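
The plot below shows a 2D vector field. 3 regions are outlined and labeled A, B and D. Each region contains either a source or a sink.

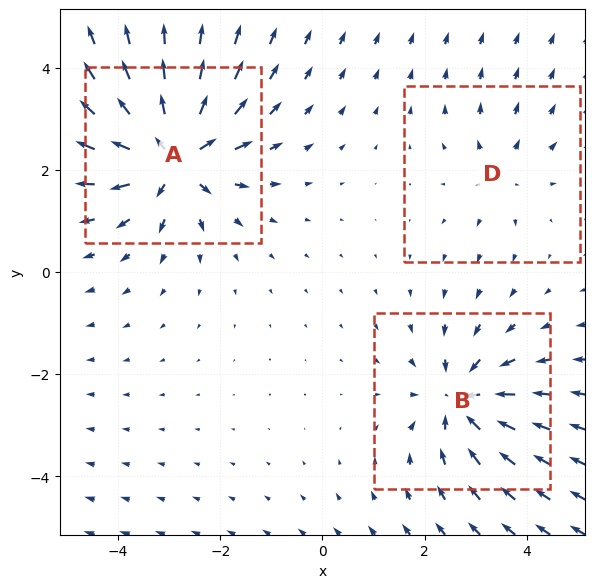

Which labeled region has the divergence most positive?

Divergence at each region's feature centre — A: about +6, B: about -4, D: about +2. Region A is most positive.

A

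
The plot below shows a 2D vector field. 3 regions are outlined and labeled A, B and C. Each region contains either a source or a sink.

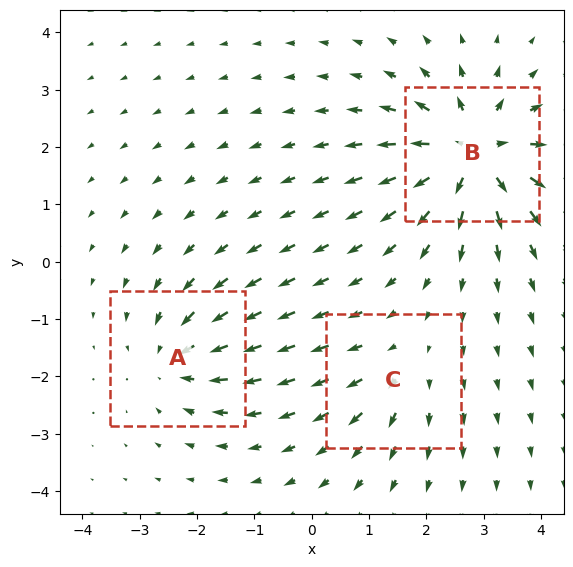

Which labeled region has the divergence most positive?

Divergence at each region's feature centre — A: about -3, B: about +6, C: about +2. Region B is most positive.

B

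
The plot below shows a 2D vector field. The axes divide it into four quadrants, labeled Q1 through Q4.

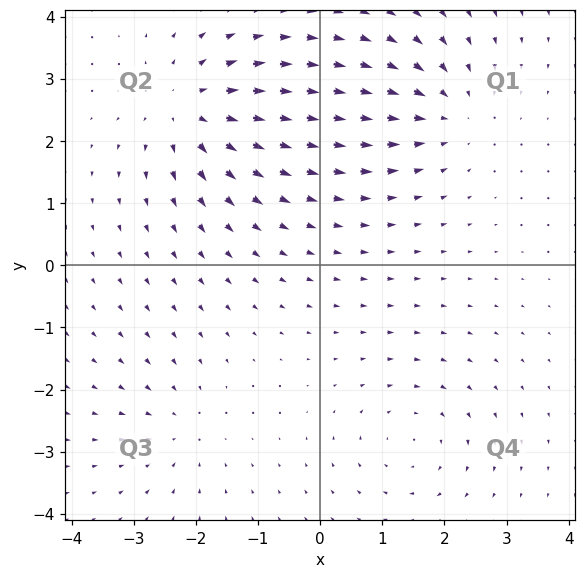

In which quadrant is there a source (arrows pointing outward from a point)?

Q2

The source sits at approximately (-2.1, 2.5), which lies in quadrant Q2. The divergence there is about +5, positive as expected for a source.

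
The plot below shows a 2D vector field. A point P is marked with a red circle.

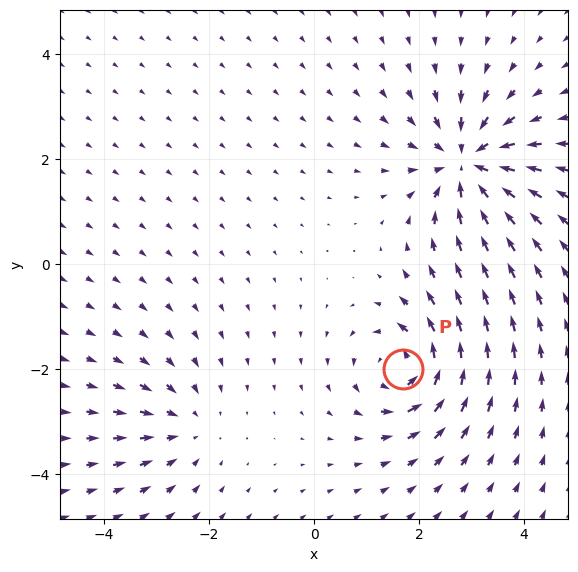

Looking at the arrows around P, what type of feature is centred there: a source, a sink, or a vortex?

At P (1.7, -2.0) the arrows circulate counterclockwise. Divergence ≈0, curl about +5 — near-zero divergence with nonzero curl is a vortex.

vortex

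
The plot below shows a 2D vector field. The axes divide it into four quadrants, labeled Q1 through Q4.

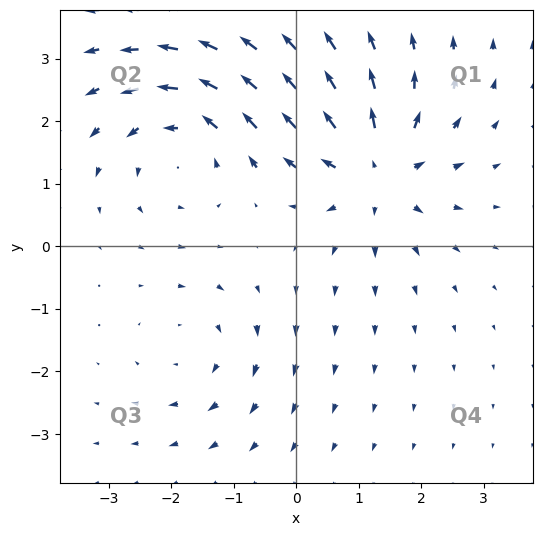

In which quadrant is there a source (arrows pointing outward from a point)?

Q1

The source sits at approximately (1.3, 1.2), which lies in quadrant Q1. The divergence there is about +5, positive as expected for a source.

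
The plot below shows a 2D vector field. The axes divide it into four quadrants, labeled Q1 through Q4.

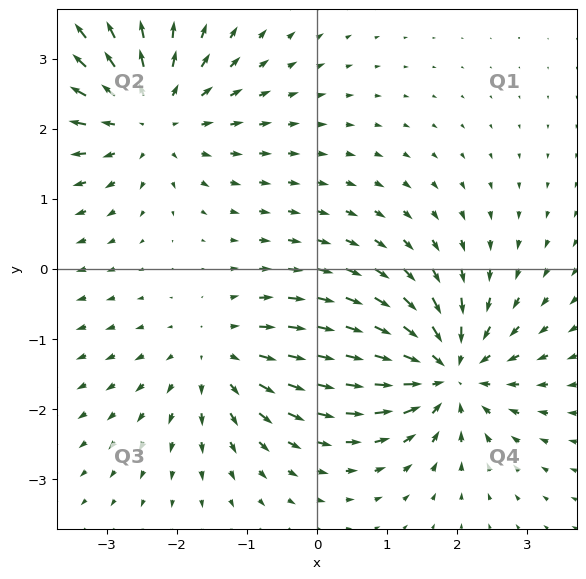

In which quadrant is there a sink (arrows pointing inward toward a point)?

Q4

The sink sits at approximately (1.8, -1.5), which lies in quadrant Q4. The divergence there is about -6, negative as expected for a sink.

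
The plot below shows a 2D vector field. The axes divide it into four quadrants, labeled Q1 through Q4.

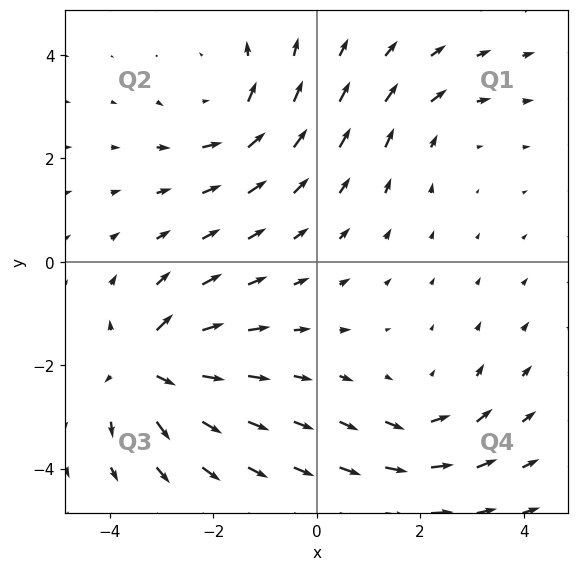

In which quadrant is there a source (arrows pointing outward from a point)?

The source sits at approximately (-3.3, -2.0), which lies in quadrant Q3. The divergence there is about +6, positive as expected for a source.

Q3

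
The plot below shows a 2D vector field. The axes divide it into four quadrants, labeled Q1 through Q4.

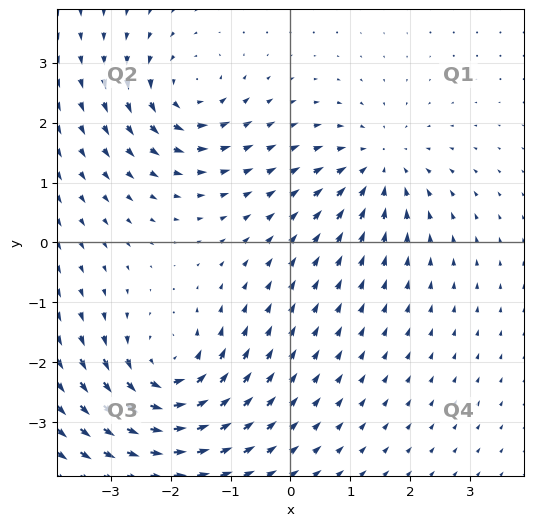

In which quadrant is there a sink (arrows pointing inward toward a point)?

Q1

The sink sits at approximately (1.5, 1.3), which lies in quadrant Q1. The divergence there is about -4, negative as expected for a sink.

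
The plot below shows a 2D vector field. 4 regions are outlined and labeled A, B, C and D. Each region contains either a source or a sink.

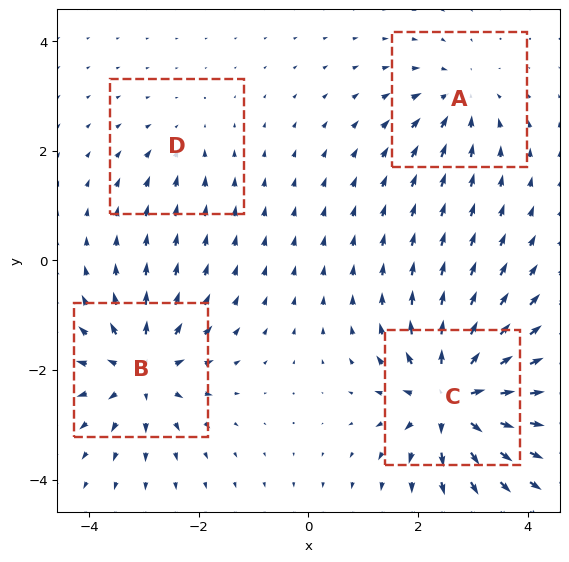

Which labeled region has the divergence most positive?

C

Divergence at each region's feature centre — A: about -4, B: about +6, C: about +8, D: about -2. Region C is most positive.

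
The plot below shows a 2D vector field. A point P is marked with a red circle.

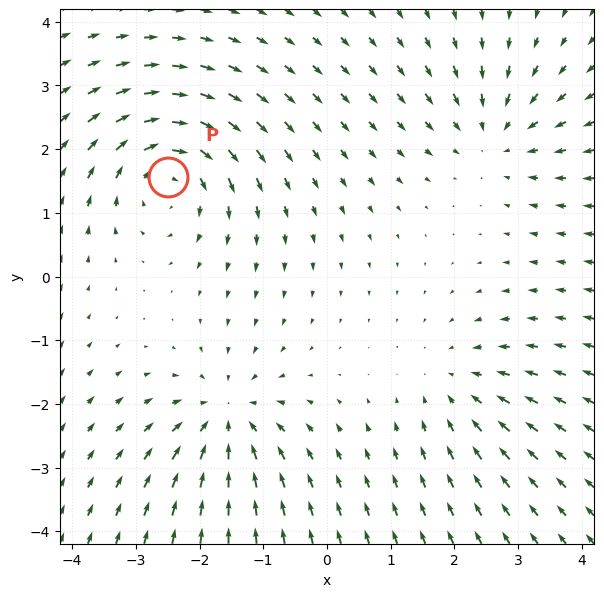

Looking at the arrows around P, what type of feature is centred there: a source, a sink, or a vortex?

vortex

At P (-2.5, 1.6) the arrows circulate clockwise. Divergence ≈0, curl about -5 — near-zero divergence with nonzero curl is a vortex.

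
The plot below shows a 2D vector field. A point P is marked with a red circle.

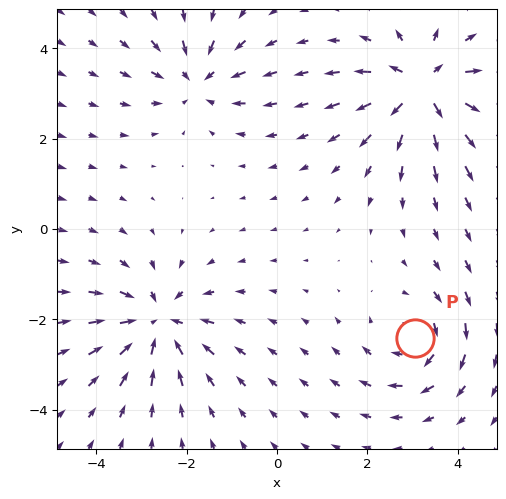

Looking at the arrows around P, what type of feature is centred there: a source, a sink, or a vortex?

At P (3.1, -2.4) the arrows circulate clockwise. Divergence ≈0, curl about -4 — near-zero divergence with nonzero curl is a vortex.

vortex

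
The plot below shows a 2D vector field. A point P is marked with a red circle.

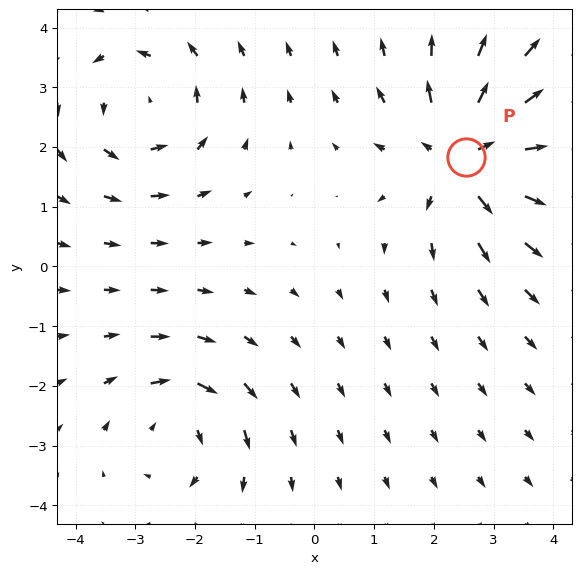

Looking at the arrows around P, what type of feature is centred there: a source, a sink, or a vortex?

At P (2.5, 1.8) the arrows spread outward. Divergence about +4, curl ≈0 — positive divergence with near-zero curl is a source.

source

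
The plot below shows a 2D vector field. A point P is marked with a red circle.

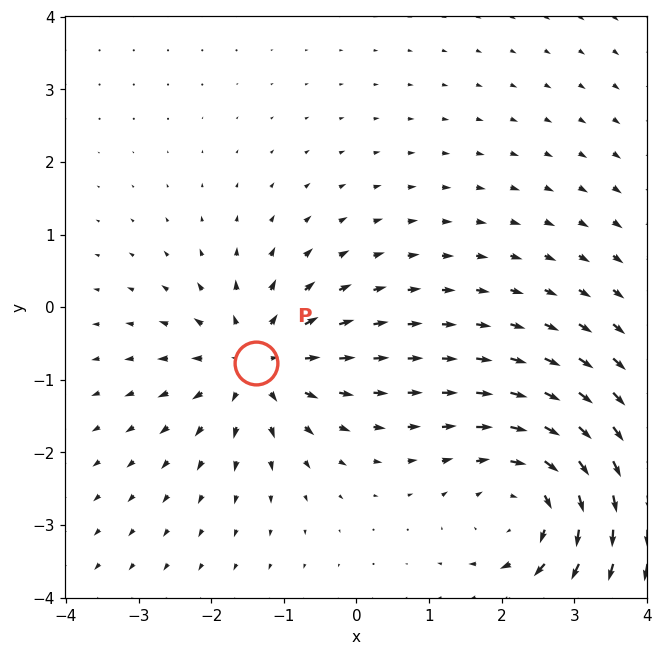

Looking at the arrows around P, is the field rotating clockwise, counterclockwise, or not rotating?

not rotating

Near P at (-1.4, -0.8) the arrows show no circulation. The curl there is ≈0.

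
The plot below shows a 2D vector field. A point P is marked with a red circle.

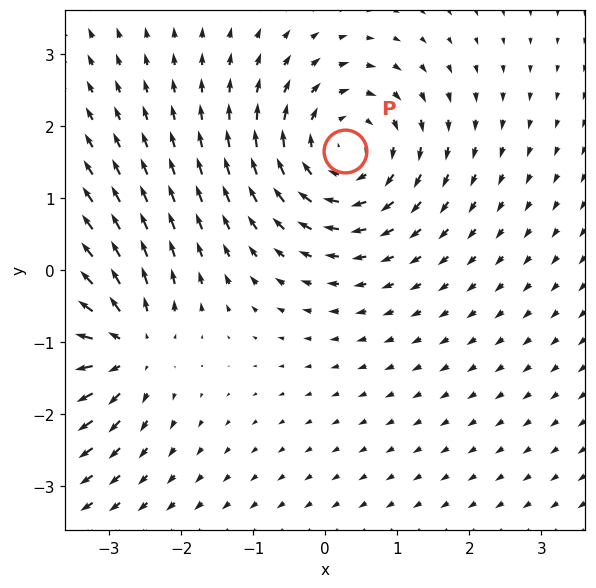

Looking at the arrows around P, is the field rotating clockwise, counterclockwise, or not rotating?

Near P at (0.3, 1.7) the arrows circulate clockwise. The curl (z-component) there is about -4; negative curl means clockwise rotation.

clockwise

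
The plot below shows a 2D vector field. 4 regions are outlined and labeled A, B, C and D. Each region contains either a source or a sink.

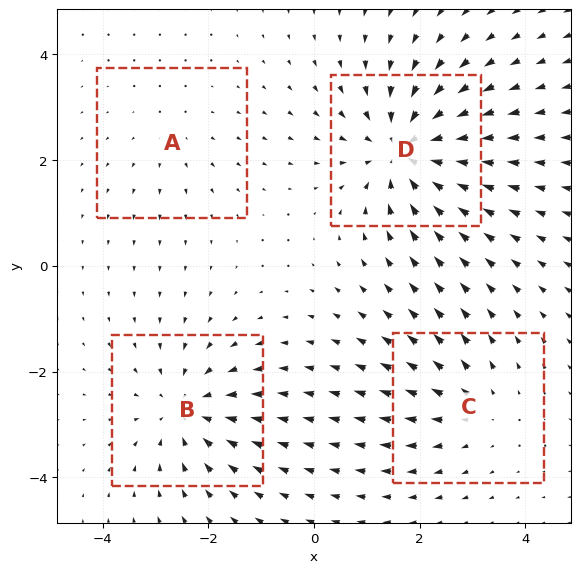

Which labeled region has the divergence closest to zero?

A

Divergence at each region's feature centre — A: about +2, B: about -4, C: about +3, D: about -6. Region A is closest to zero.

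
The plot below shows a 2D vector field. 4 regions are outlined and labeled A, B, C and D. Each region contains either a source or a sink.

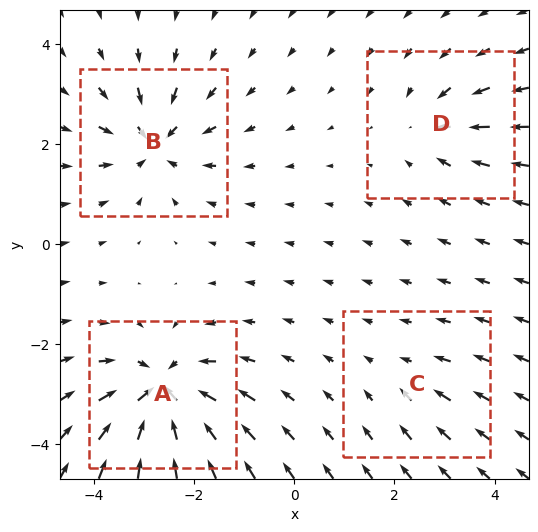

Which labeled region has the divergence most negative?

A

Divergence at each region's feature centre — A: about -9, B: about -6, C: about -2, D: about -4. Region A is most negative.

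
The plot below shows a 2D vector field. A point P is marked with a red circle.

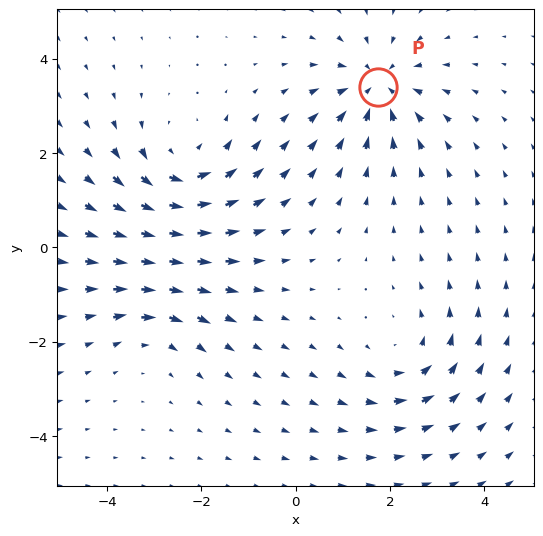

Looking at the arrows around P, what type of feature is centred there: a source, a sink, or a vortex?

At P (1.7, 3.4) the arrows converge inward. Divergence about -5, curl ≈0 — negative divergence with near-zero curl is a sink.

sink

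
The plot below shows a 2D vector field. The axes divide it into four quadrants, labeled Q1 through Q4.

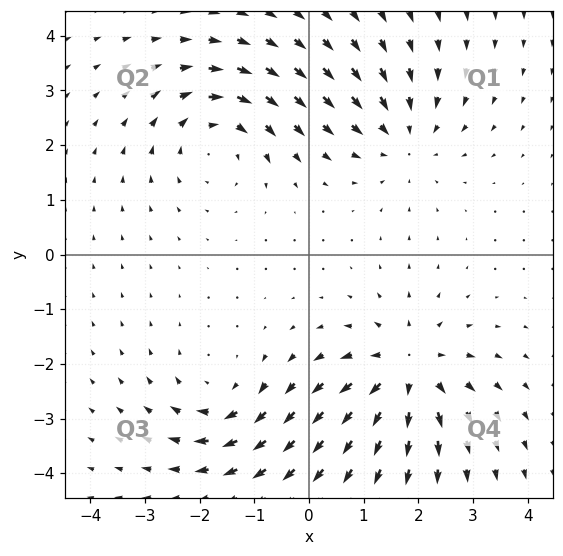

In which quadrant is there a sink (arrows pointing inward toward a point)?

The sink sits at approximately (1.7, 2.1), which lies in quadrant Q1. The divergence there is about -3, negative as expected for a sink.

Q1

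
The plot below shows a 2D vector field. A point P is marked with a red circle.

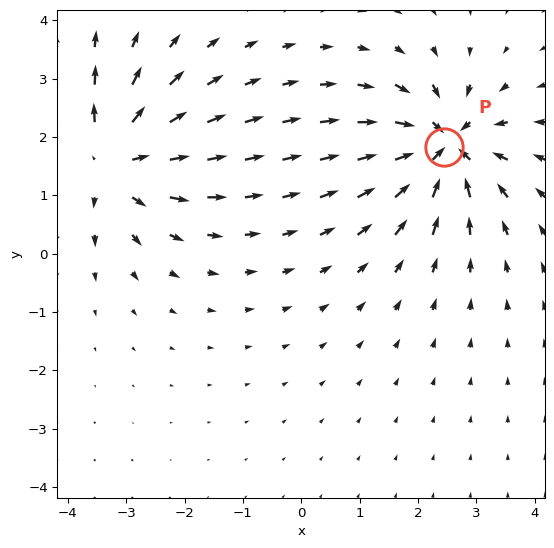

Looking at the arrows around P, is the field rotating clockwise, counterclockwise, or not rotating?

not rotating

Near P at (2.5, 1.8) the arrows show no circulation. The curl there is ≈0.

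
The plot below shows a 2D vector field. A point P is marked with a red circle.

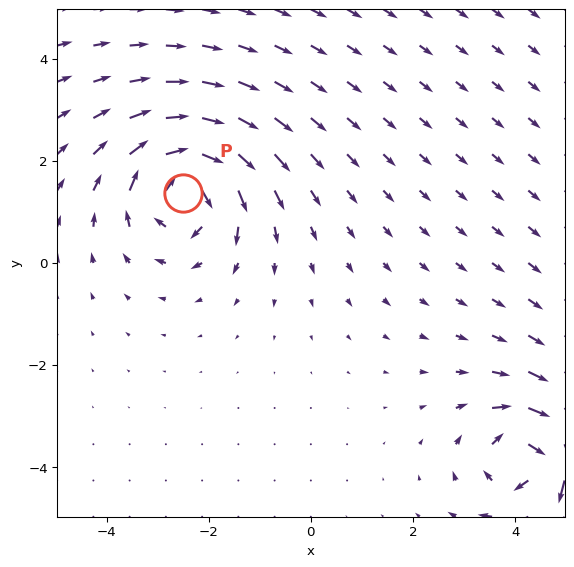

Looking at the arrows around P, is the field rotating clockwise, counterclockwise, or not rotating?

Near P at (-2.5, 1.4) the arrows circulate clockwise. The curl (z-component) there is about -6; negative curl means clockwise rotation.

clockwise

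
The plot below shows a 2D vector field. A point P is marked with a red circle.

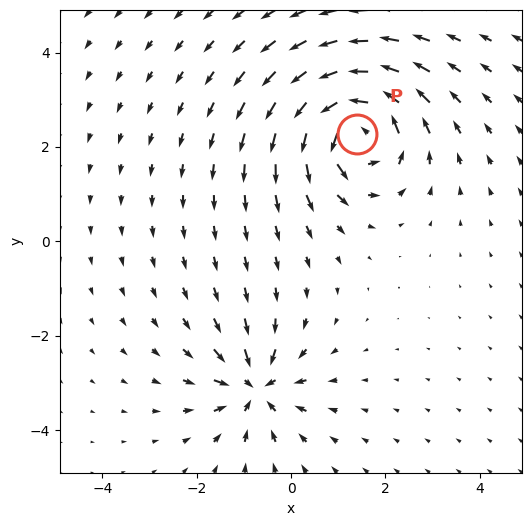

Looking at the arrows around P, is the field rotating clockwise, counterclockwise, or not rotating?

counterclockwise

Near P at (1.4, 2.3) the arrows circulate counterclockwise. The curl (z-component) there is about +5; positive curl means counterclockwise rotation.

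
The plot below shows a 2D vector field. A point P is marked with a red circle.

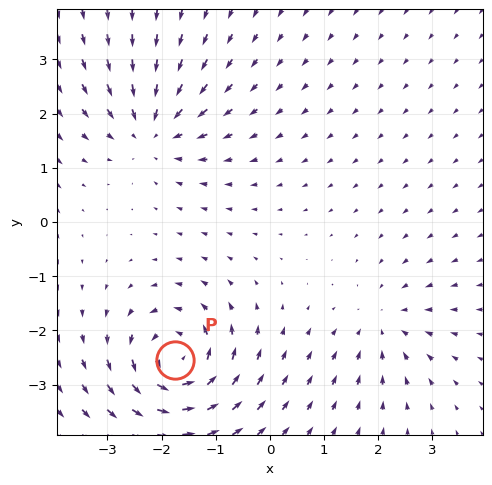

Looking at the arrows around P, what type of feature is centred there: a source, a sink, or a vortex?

vortex

At P (-1.8, -2.6) the arrows circulate counterclockwise. Divergence ≈0, curl about +6 — near-zero divergence with nonzero curl is a vortex.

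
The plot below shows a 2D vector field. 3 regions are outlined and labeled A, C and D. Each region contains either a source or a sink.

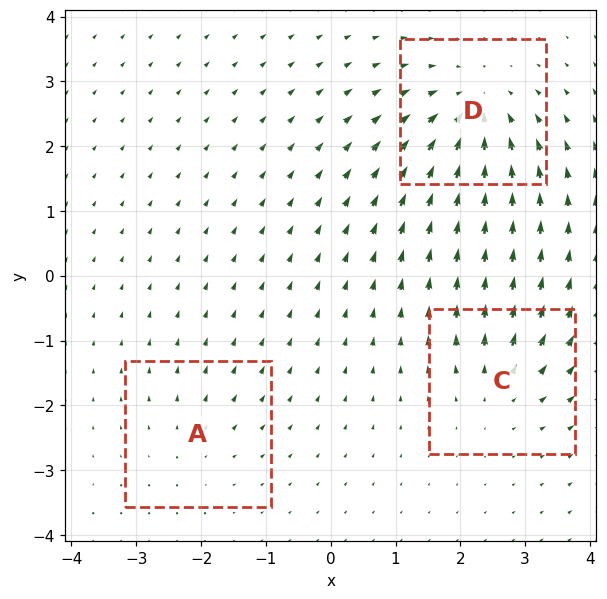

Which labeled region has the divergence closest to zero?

Divergence at each region's feature centre — A: about +2, C: about +3, D: about -5. Region A is closest to zero.

A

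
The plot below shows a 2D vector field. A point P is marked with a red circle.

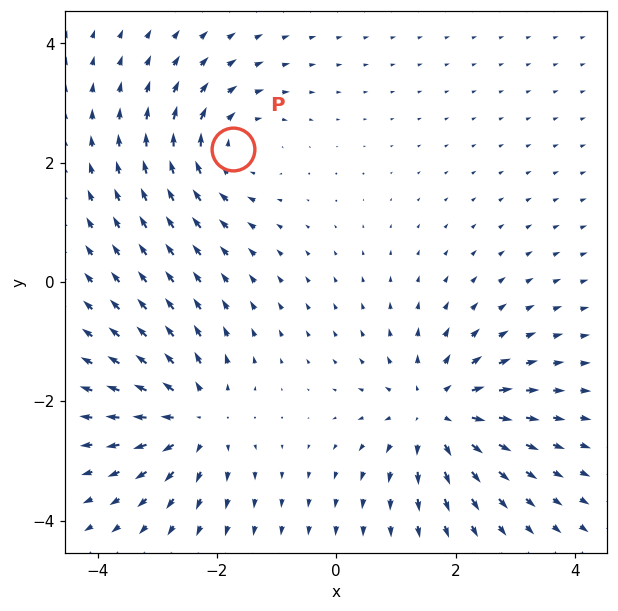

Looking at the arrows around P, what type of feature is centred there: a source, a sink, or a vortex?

At P (-1.7, 2.2) the arrows circulate clockwise. Divergence ≈0, curl about -4 — near-zero divergence with nonzero curl is a vortex.

vortex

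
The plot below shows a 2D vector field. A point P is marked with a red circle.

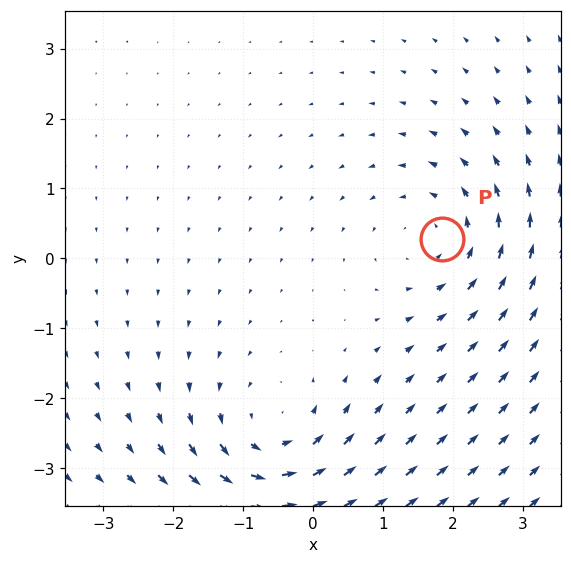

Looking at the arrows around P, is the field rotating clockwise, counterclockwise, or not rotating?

Near P at (1.8, 0.3) the arrows circulate counterclockwise. The curl (z-component) there is about +4; positive curl means counterclockwise rotation.

counterclockwise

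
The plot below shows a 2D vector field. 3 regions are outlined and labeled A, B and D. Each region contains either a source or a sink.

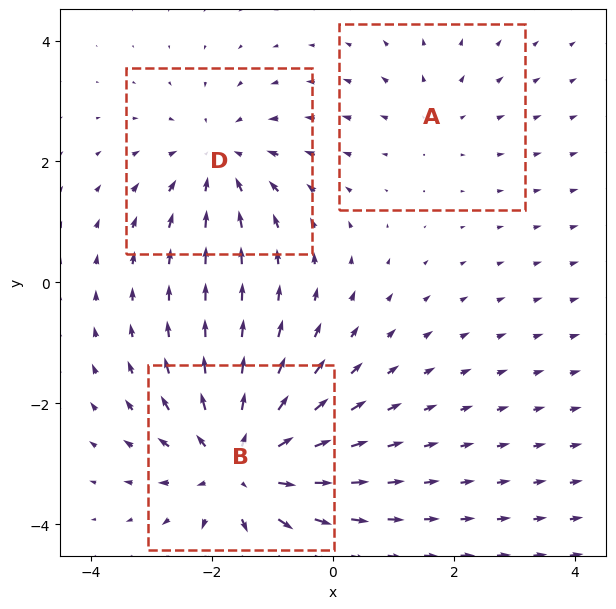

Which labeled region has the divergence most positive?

B

Divergence at each region's feature centre — A: about +2, B: about +5, D: about -3. Region B is most positive.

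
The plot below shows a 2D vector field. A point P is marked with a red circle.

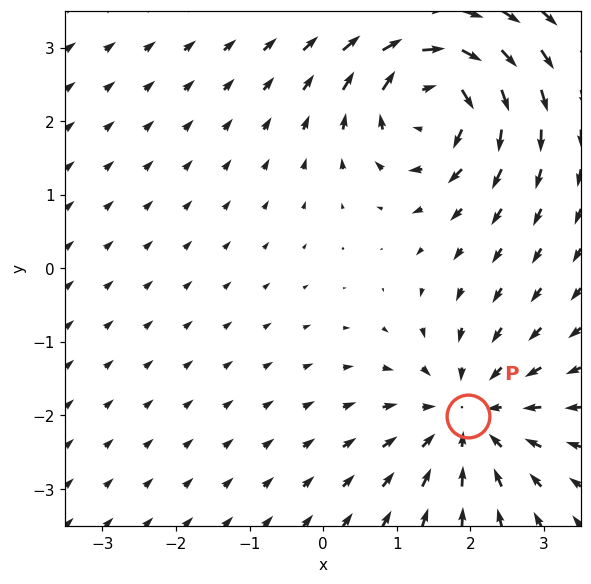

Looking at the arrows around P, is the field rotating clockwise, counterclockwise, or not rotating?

Near P at (2.0, -2.0) the arrows show no circulation. The curl there is ≈0.

not rotating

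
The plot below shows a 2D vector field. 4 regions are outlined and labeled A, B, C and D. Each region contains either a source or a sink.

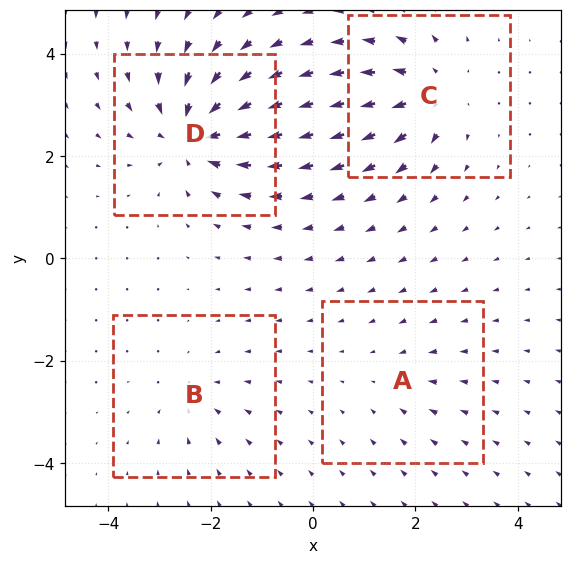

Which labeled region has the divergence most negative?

D

Divergence at each region's feature centre — A: about -2, B: about -3, C: about +6, D: about -8. Region D is most negative.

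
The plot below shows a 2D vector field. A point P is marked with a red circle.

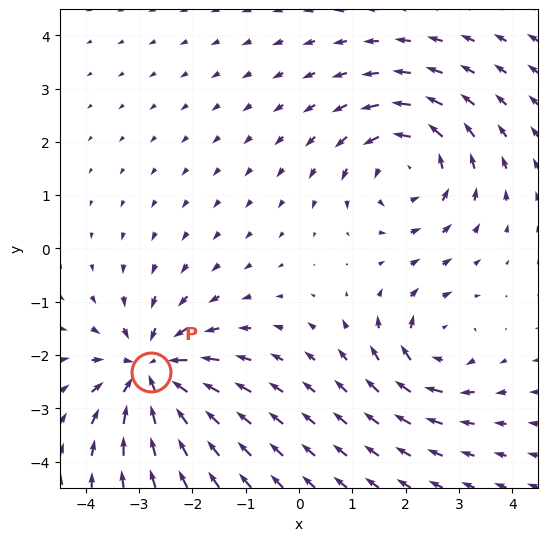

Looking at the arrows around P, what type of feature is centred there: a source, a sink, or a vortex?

sink

At P (-2.8, -2.3) the arrows converge inward. Divergence about -5, curl ≈0 — negative divergence with near-zero curl is a sink.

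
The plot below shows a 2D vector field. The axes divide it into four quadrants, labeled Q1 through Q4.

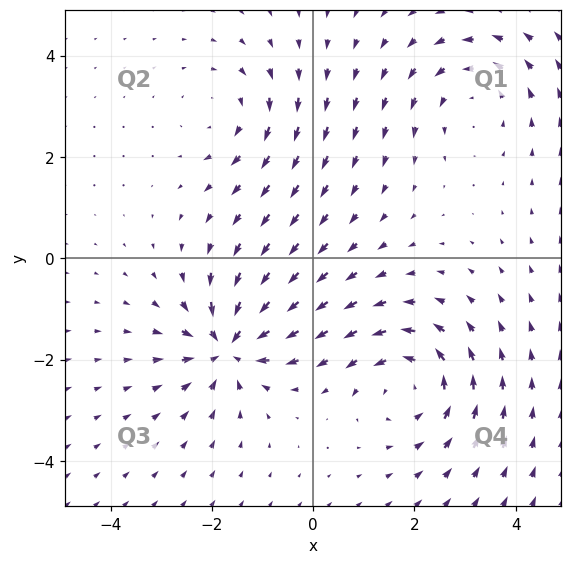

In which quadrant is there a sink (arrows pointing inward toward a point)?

Q3

The sink sits at approximately (-1.7, -1.7), which lies in quadrant Q3. The divergence there is about -7, negative as expected for a sink.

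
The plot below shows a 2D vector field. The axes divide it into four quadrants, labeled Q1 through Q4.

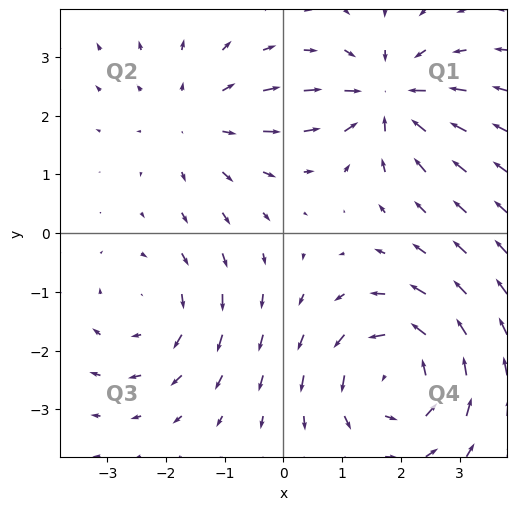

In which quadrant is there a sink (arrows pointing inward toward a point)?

Q1

The sink sits at approximately (1.8, 2.3), which lies in quadrant Q1. The divergence there is about -5, negative as expected for a sink.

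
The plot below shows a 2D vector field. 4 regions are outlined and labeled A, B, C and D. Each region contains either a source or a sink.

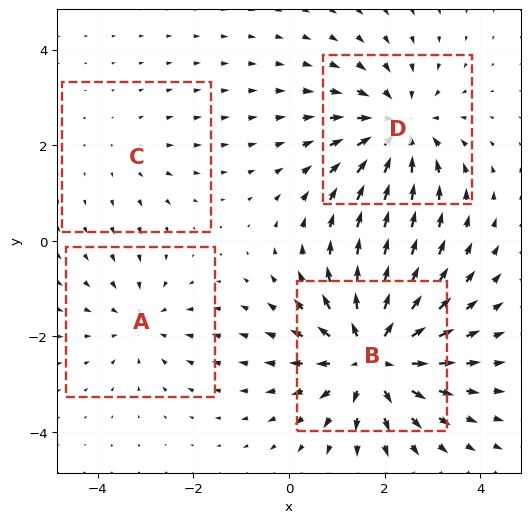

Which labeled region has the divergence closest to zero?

Divergence at each region's feature centre — A: about -3, B: about +6, C: about +2, D: about -5. Region C is closest to zero.

C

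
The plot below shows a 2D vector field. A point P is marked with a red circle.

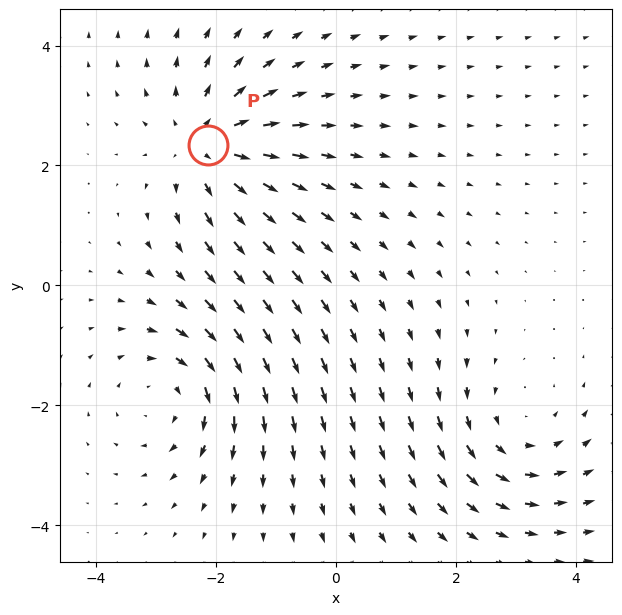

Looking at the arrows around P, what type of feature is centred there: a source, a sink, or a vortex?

At P (-2.1, 2.3) the arrows spread outward. Divergence about +4, curl ≈0 — positive divergence with near-zero curl is a source.

source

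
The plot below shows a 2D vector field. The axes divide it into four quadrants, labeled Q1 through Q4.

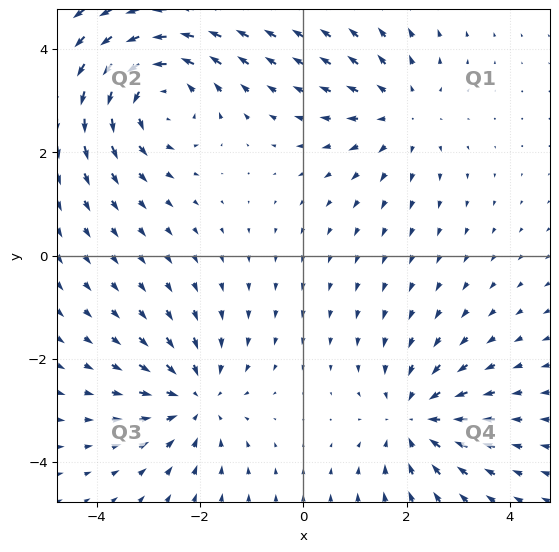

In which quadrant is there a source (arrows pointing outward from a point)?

Q1

The source sits at approximately (1.9, 2.8), which lies in quadrant Q1. The divergence there is about +3, positive as expected for a source.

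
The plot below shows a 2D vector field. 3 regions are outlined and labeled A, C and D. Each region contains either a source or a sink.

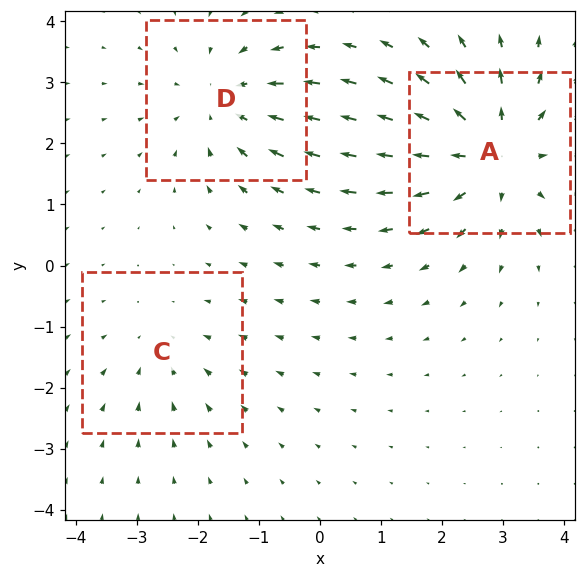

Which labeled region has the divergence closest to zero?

C

Divergence at each region's feature centre — A: about +4, C: about -2, D: about -3. Region C is closest to zero.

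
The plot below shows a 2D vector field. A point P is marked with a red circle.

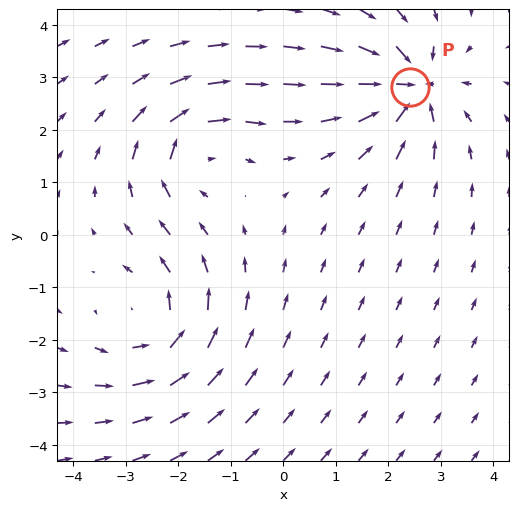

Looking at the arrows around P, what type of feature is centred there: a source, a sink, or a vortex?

At P (2.4, 2.8) the arrows converge inward. Divergence about -6, curl ≈0 — negative divergence with near-zero curl is a sink.

sink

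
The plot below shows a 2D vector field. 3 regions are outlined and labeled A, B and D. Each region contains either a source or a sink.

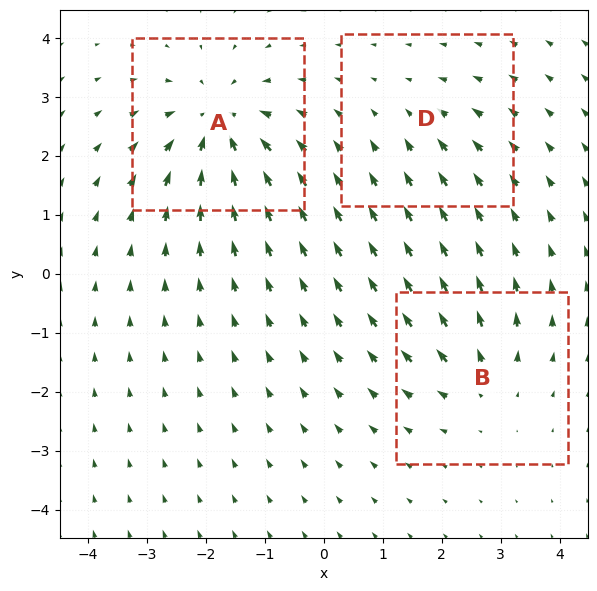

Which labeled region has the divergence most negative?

A

Divergence at each region's feature centre — A: about -5, B: about +3, D: about -2. Region A is most negative.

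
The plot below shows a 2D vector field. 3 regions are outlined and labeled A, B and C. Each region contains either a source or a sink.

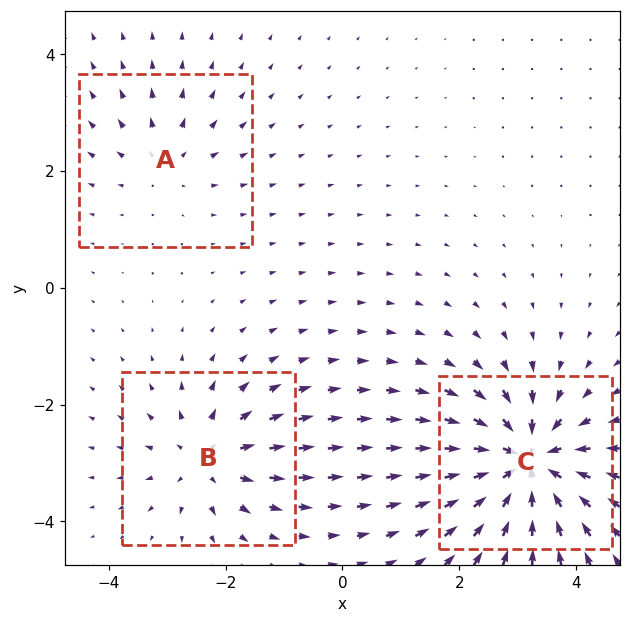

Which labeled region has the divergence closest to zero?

Divergence at each region's feature centre — A: about +2, B: about +4, C: about -6. Region A is closest to zero.

A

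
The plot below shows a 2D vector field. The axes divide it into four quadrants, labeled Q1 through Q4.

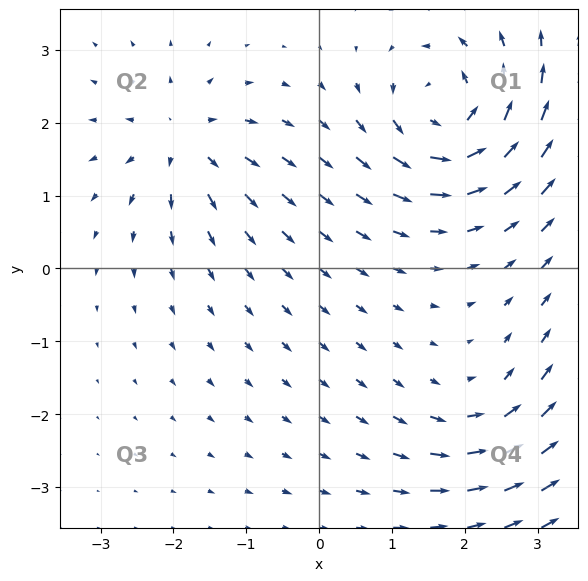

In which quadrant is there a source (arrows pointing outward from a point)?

The source sits at approximately (-1.9, 1.7), which lies in quadrant Q2. The divergence there is about +4, positive as expected for a source.

Q2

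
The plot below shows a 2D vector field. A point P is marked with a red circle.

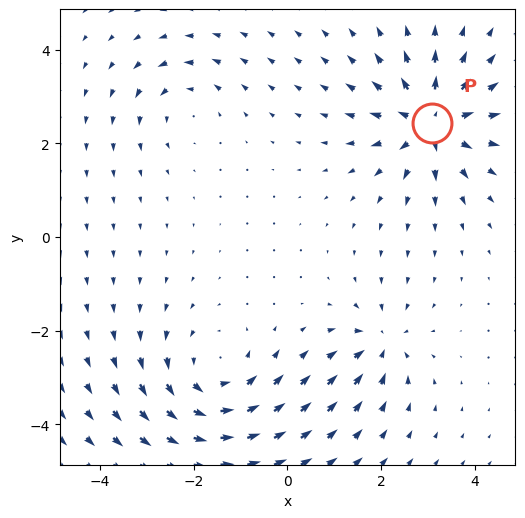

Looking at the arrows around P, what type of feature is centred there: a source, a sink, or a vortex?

source

At P (3.1, 2.4) the arrows spread outward. Divergence about +6, curl ≈0 — positive divergence with near-zero curl is a source.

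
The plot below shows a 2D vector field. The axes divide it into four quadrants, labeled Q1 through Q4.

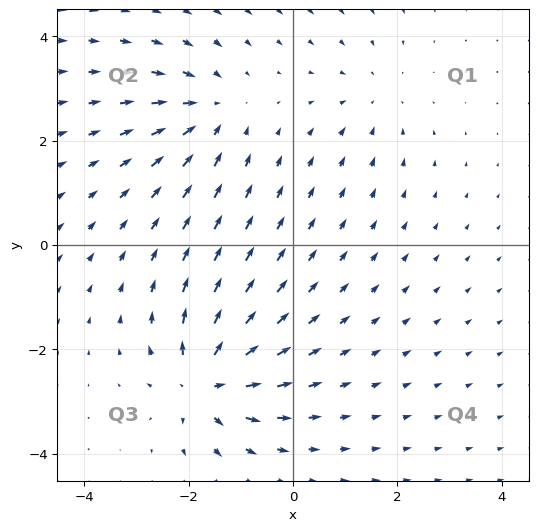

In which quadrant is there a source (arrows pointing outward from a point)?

Q3

The source sits at approximately (-1.7, -2.6), which lies in quadrant Q3. The divergence there is about +6, positive as expected for a source.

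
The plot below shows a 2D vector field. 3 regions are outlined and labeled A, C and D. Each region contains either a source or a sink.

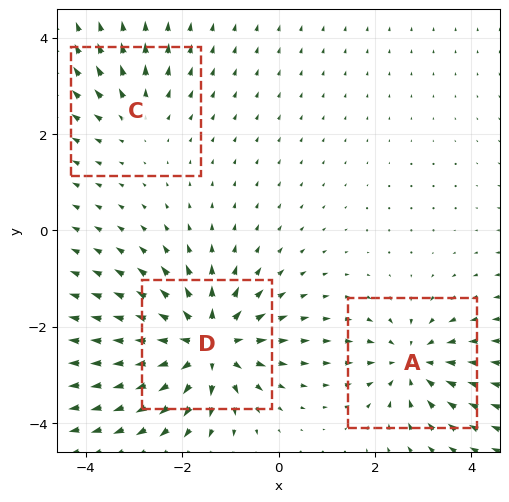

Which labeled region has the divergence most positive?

Divergence at each region's feature centre — A: about -4, C: about +2, D: about +6. Region D is most positive.

D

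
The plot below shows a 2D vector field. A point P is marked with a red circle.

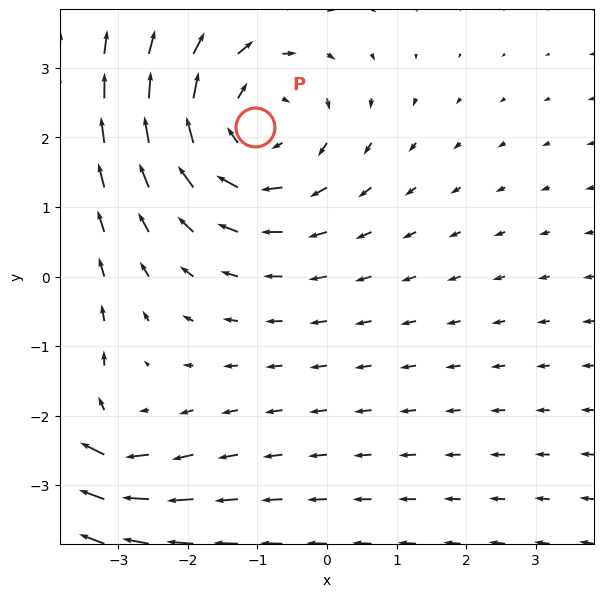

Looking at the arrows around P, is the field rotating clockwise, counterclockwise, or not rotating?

Near P at (-1.0, 2.1) the arrows circulate clockwise. The curl (z-component) there is about -3; negative curl means clockwise rotation.

clockwise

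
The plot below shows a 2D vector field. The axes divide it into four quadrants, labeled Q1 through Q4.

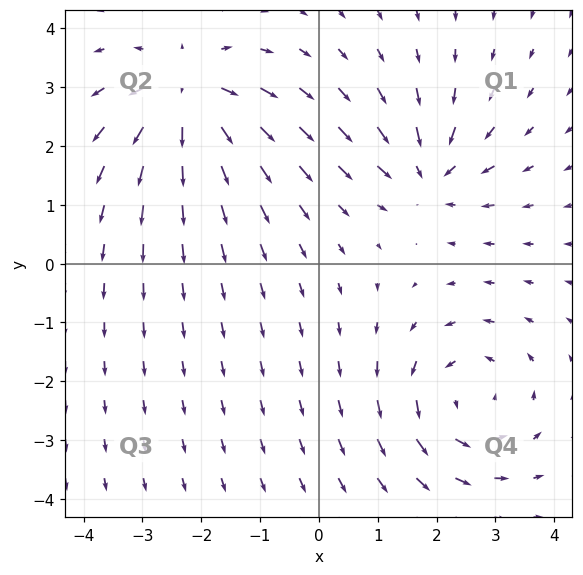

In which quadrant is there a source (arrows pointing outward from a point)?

The source sits at approximately (-2.2, 2.9), which lies in quadrant Q2. The divergence there is about +6, positive as expected for a source.

Q2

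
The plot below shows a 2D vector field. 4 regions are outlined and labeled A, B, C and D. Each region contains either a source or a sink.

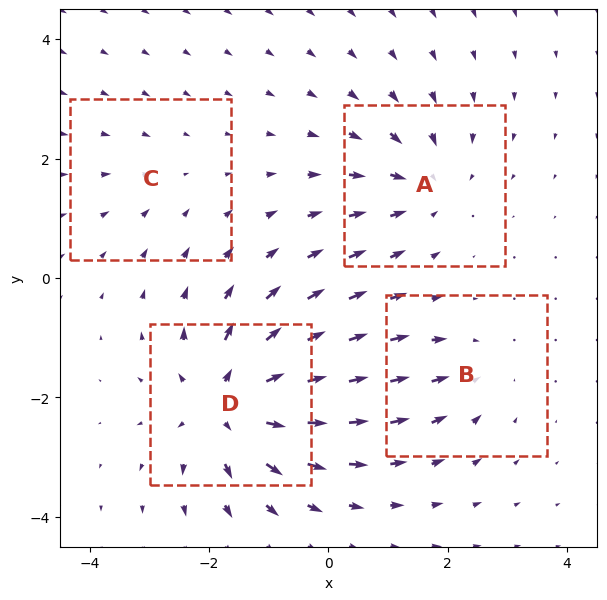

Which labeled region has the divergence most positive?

Divergence at each region's feature centre — A: about -5, B: about -3, C: about -2, D: about +7. Region D is most positive.

D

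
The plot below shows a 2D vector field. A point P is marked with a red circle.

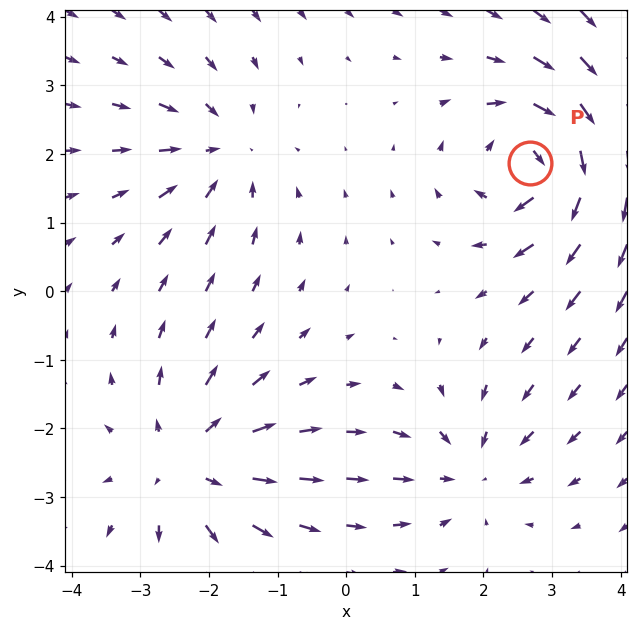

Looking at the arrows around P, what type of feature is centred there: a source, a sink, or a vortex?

vortex

At P (2.7, 1.9) the arrows circulate clockwise. Divergence ≈0, curl about -7 — near-zero divergence with nonzero curl is a vortex.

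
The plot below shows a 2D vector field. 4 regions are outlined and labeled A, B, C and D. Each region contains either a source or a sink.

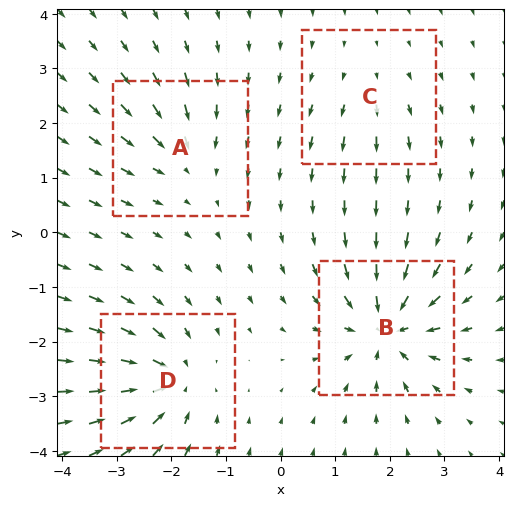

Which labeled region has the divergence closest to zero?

C

Divergence at each region's feature centre — A: about -4, B: about -8, C: about +2, D: about -7. Region C is closest to zero.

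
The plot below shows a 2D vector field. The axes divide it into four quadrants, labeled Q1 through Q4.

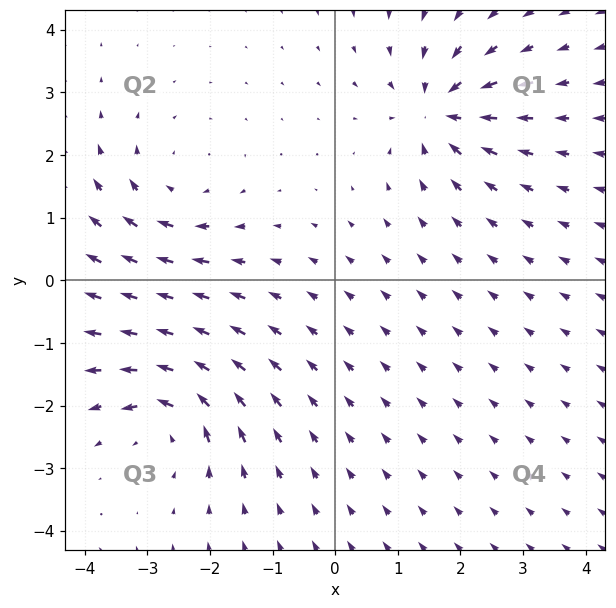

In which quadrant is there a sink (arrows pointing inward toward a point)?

Q1

The sink sits at approximately (1.7, 2.7), which lies in quadrant Q1. The divergence there is about -5, negative as expected for a sink.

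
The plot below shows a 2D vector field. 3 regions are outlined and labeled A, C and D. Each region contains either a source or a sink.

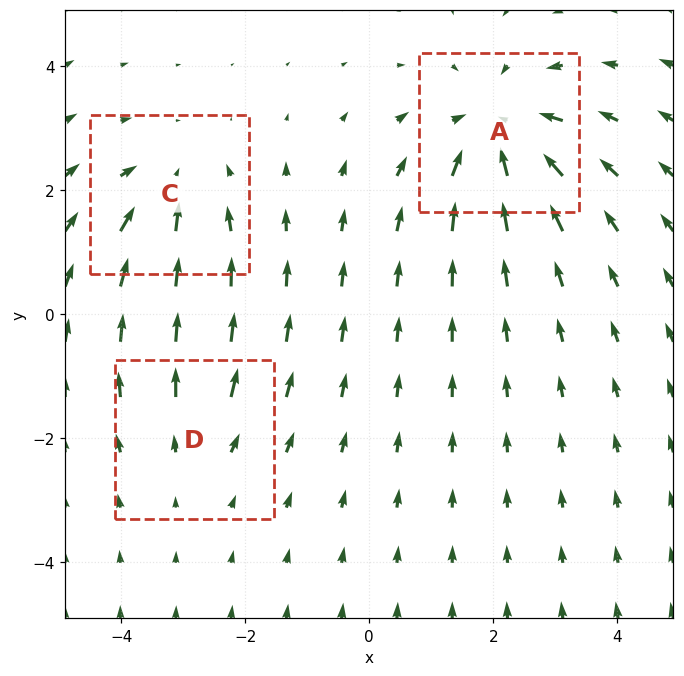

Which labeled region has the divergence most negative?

Divergence at each region's feature centre — A: about -4, C: about -3, D: about +2. Region A is most negative.

A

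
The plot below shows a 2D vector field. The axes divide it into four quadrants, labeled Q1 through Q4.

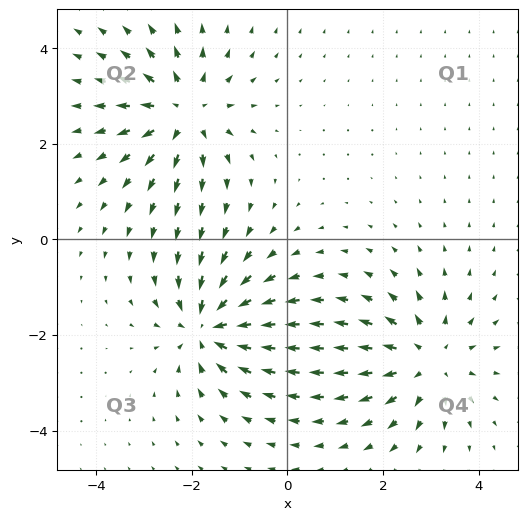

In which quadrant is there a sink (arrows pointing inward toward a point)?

Q3

The sink sits at approximately (-1.7, -1.8), which lies in quadrant Q3. The divergence there is about -5, negative as expected for a sink.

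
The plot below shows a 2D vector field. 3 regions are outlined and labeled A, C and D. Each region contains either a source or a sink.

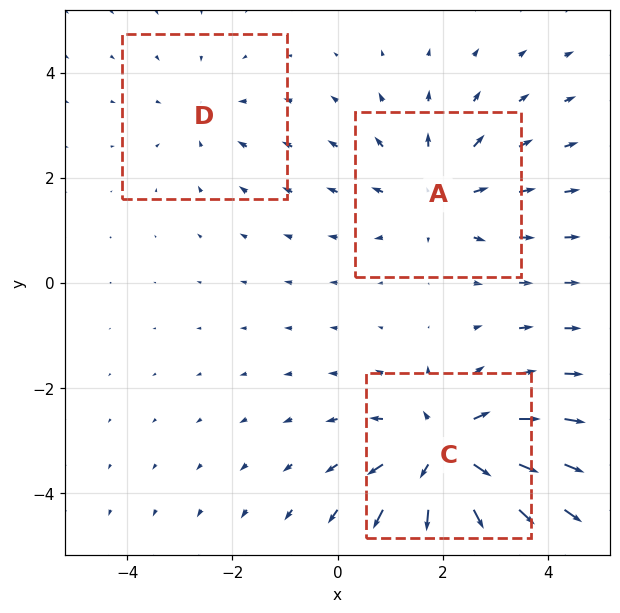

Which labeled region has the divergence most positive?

C

Divergence at each region's feature centre — A: about +3, C: about +4, D: about -2. Region C is most positive.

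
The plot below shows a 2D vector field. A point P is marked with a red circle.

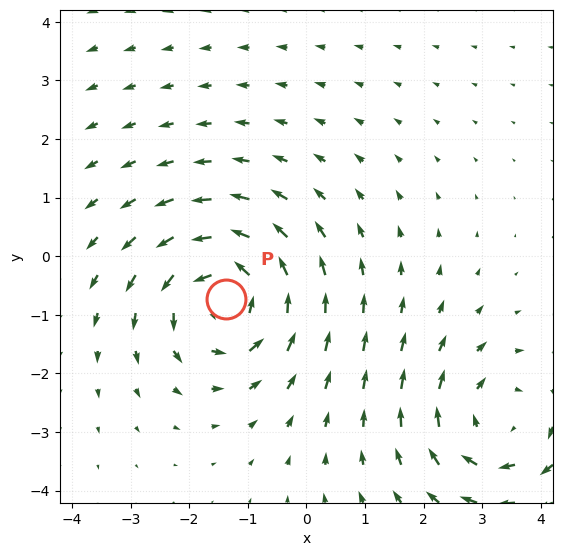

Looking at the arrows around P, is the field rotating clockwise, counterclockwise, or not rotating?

counterclockwise

Near P at (-1.4, -0.7) the arrows circulate counterclockwise. The curl (z-component) there is about +4; positive curl means counterclockwise rotation.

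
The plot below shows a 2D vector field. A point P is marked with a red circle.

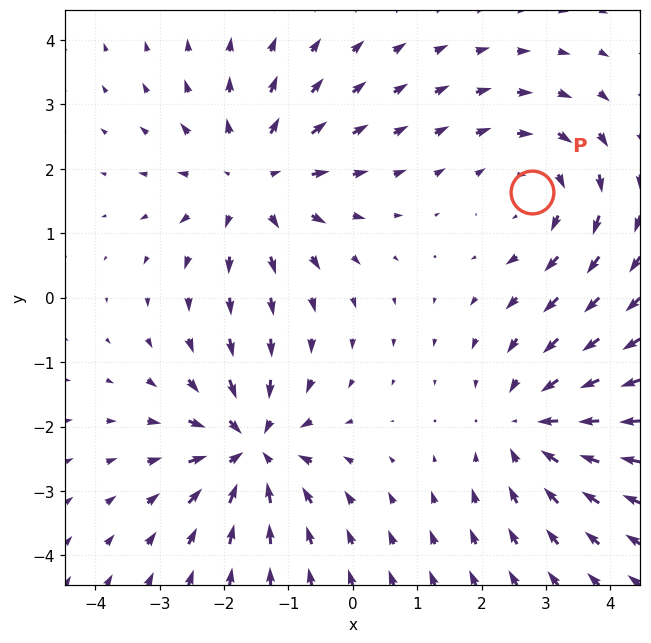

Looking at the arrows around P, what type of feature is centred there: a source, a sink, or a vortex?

At P (2.8, 1.6) the arrows circulate clockwise. Divergence ≈0, curl about -3 — near-zero divergence with nonzero curl is a vortex.

vortex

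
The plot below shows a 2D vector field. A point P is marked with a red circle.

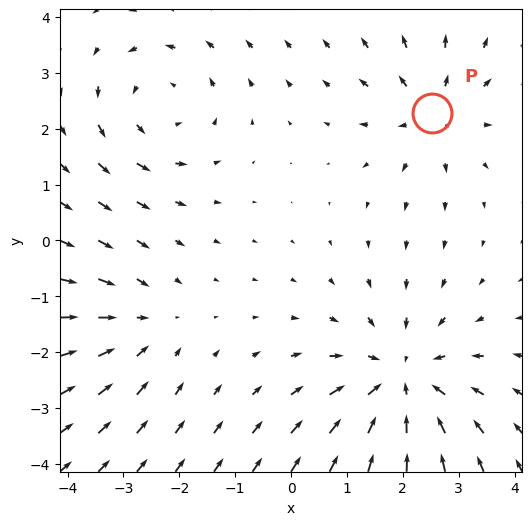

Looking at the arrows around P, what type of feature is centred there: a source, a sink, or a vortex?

At P (2.5, 2.3) the arrows spread outward. Divergence about +3, curl ≈0 — positive divergence with near-zero curl is a source.

source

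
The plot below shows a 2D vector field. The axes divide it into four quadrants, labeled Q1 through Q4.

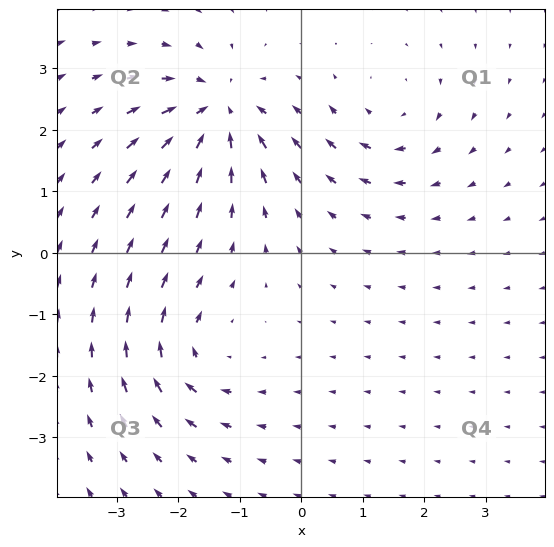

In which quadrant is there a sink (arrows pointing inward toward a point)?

The sink sits at approximately (-1.4, 2.3), which lies in quadrant Q2. The divergence there is about -6, negative as expected for a sink.

Q2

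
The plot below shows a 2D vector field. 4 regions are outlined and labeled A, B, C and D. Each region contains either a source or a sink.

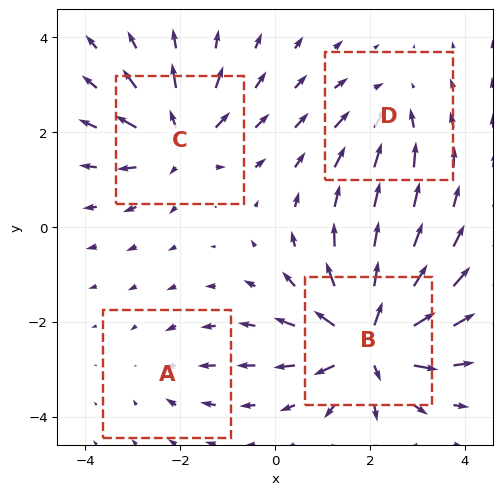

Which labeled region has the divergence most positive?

Divergence at each region's feature centre — A: about -2, B: about +9, C: about +6, D: about -4. Region B is most positive.

B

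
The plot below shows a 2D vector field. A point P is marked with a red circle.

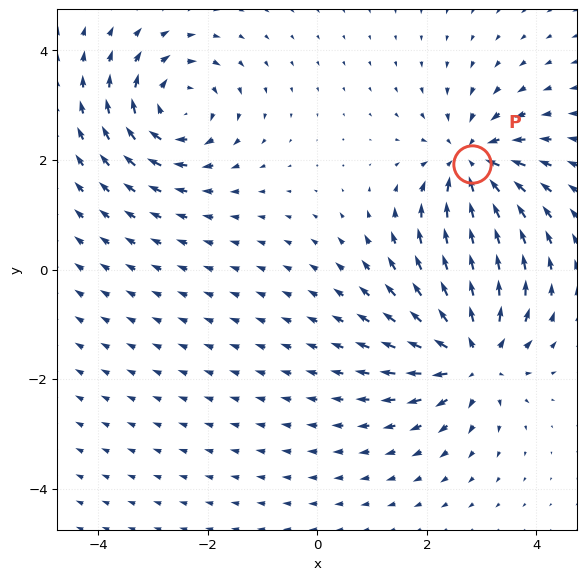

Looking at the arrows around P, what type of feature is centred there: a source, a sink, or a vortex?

At P (2.8, 1.9) the arrows converge inward. Divergence about -5, curl ≈0 — negative divergence with near-zero curl is a sink.

sink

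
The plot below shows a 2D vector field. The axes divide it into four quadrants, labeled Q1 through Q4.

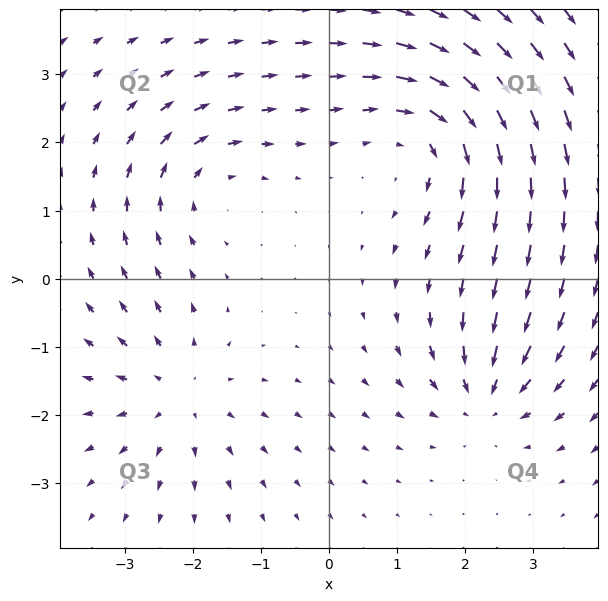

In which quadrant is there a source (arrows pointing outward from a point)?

Q3

The source sits at approximately (-2.2, -1.7), which lies in quadrant Q3. The divergence there is about +3, positive as expected for a source.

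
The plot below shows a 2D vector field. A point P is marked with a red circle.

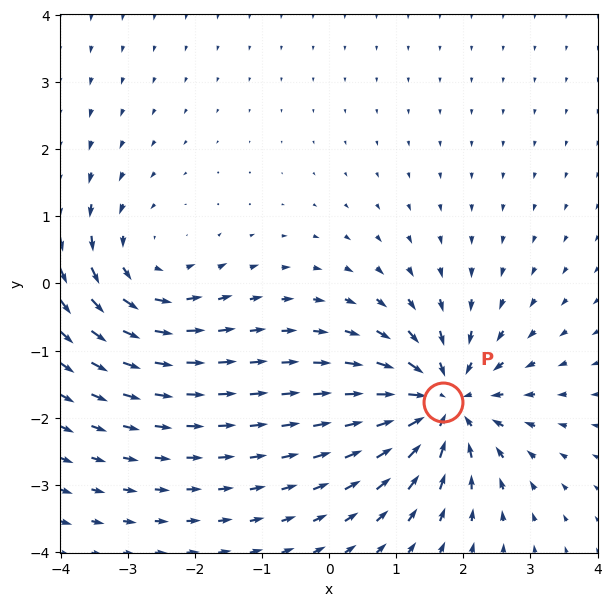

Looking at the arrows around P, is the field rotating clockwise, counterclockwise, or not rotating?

Near P at (1.7, -1.8) the arrows show no circulation. The curl there is ≈0.

not rotating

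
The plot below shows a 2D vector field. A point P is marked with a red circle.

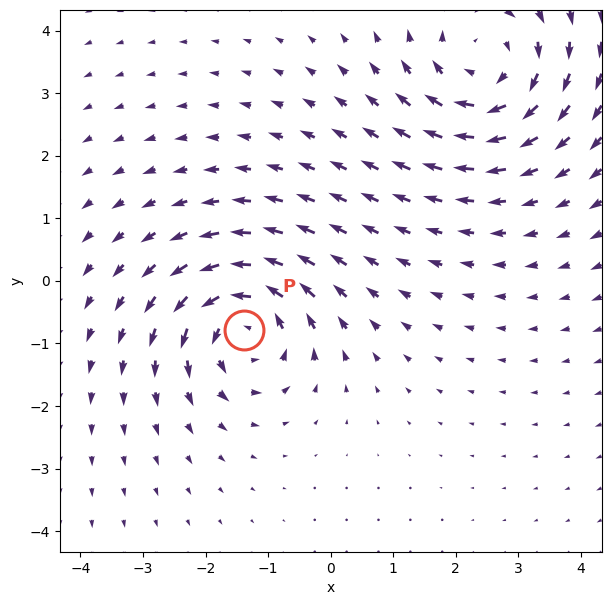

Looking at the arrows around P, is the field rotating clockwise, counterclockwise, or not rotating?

counterclockwise

Near P at (-1.4, -0.8) the arrows circulate counterclockwise. The curl (z-component) there is about +6; positive curl means counterclockwise rotation.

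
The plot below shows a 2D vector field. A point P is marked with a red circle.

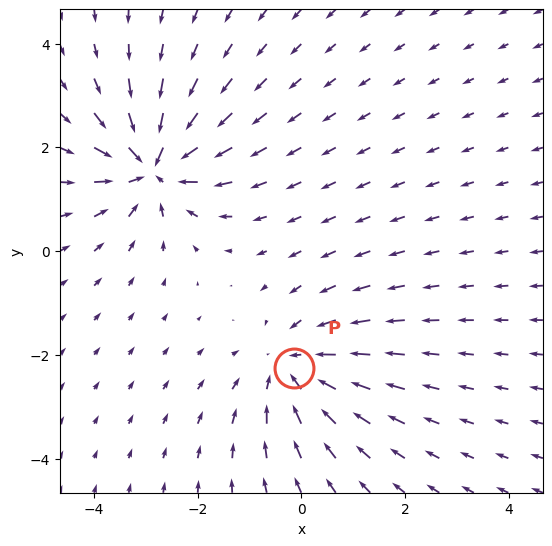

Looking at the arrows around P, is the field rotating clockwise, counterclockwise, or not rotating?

Near P at (-0.1, -2.2) the arrows show no circulation. The curl there is ≈0.

not rotating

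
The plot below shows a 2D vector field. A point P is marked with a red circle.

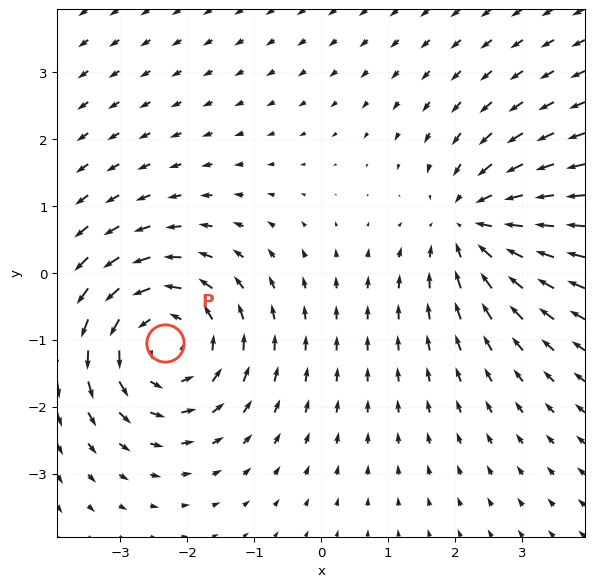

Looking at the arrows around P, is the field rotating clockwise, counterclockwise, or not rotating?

counterclockwise

Near P at (-2.3, -1.0) the arrows circulate counterclockwise. The curl (z-component) there is about +4; positive curl means counterclockwise rotation.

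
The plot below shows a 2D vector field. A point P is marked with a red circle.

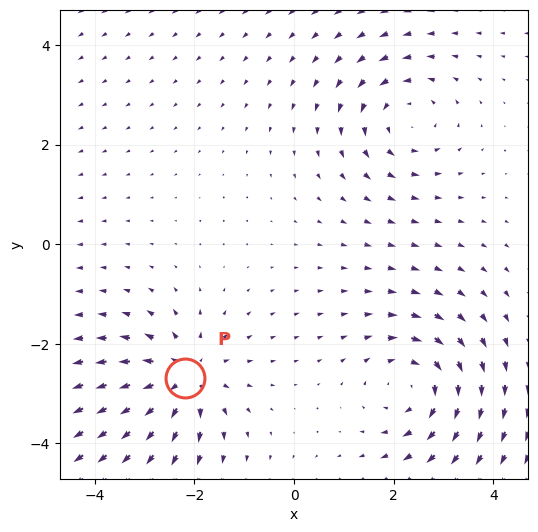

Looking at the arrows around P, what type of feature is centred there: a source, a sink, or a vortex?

At P (-2.2, -2.7) the arrows spread outward. Divergence about +4, curl ≈0 — positive divergence with near-zero curl is a source.

source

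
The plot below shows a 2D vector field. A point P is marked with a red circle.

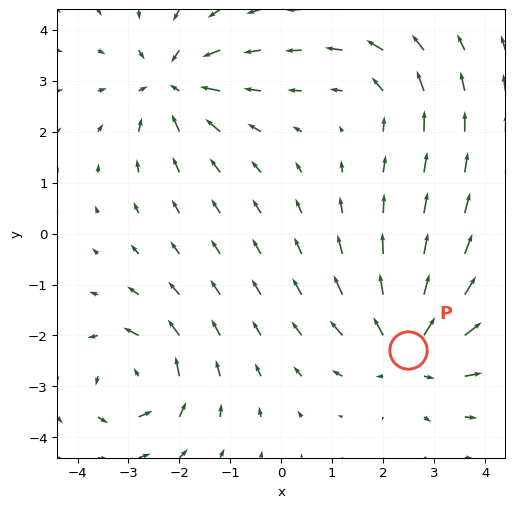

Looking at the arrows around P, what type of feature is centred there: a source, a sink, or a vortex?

source

At P (2.5, -2.3) the arrows spread outward. Divergence about +5, curl ≈0 — positive divergence with near-zero curl is a source.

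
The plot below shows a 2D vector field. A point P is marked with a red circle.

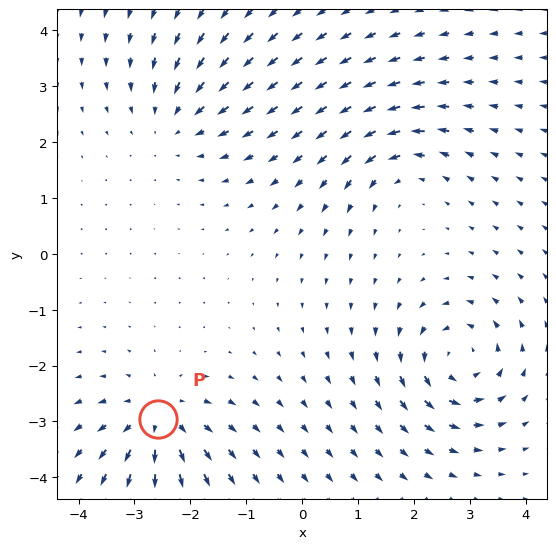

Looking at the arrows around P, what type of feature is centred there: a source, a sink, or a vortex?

source

At P (-2.6, -3.0) the arrows spread outward. Divergence about +6, curl ≈0 — positive divergence with near-zero curl is a source.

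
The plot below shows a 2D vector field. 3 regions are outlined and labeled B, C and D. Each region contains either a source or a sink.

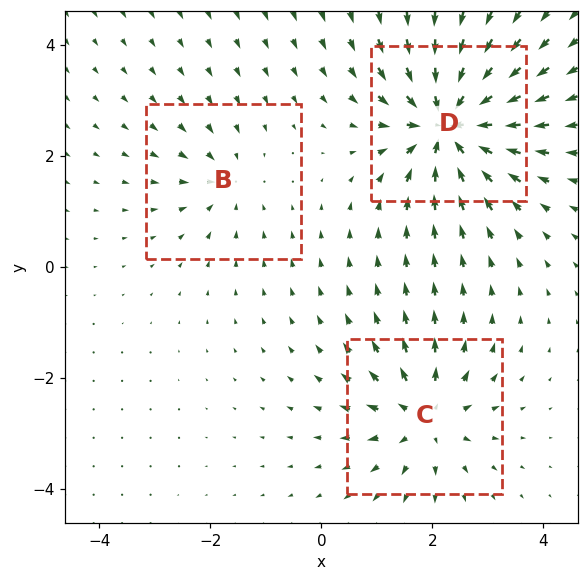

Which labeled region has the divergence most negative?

D

Divergence at each region's feature centre — B: about -3, C: about +4, D: about -7. Region D is most negative.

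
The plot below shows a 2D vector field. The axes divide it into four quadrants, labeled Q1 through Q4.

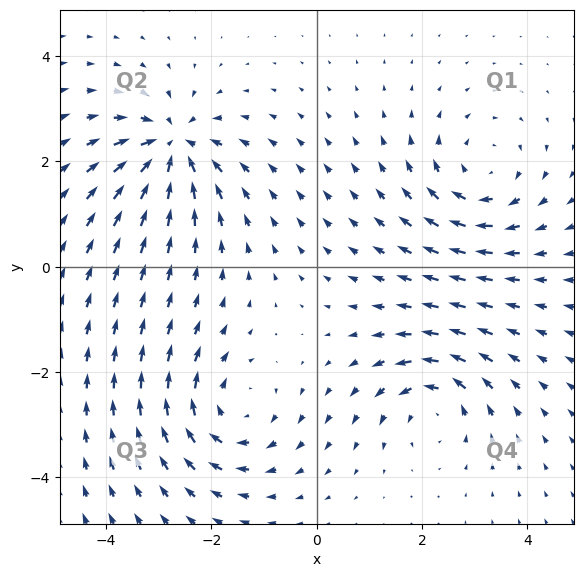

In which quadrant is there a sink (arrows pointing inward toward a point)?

The sink sits at approximately (-2.7, 2.3), which lies in quadrant Q2. The divergence there is about -6, negative as expected for a sink.

Q2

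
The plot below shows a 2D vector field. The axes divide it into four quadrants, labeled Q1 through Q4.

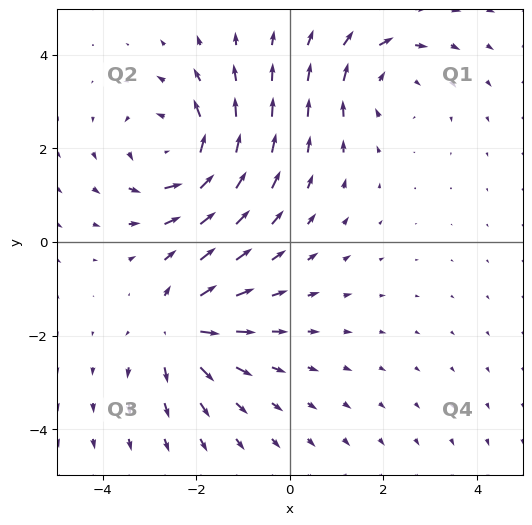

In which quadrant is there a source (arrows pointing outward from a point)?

Q3

The source sits at approximately (-2.4, -1.9), which lies in quadrant Q3. The divergence there is about +4, positive as expected for a source.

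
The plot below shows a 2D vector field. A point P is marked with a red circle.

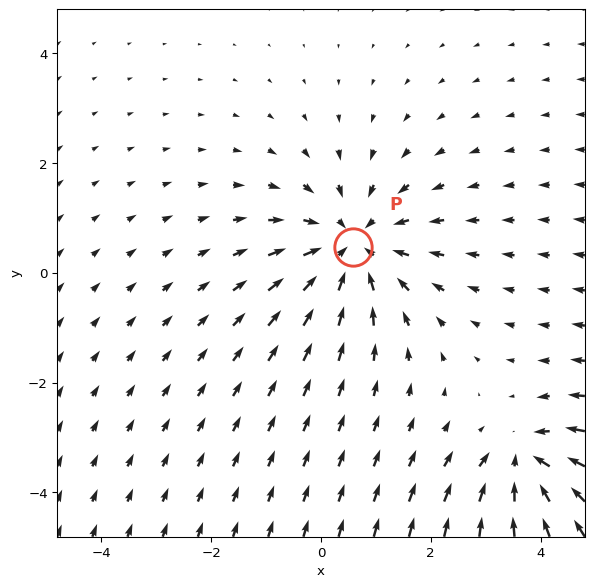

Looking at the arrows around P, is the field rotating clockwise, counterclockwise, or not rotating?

not rotating

Near P at (0.6, 0.5) the arrows show no circulation. The curl there is ≈0.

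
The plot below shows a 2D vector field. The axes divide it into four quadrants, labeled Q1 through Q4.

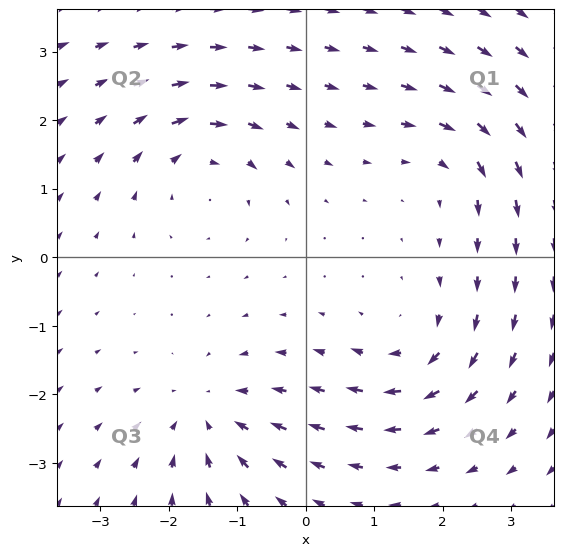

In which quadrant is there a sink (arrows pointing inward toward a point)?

The sink sits at approximately (-1.4, -2.3), which lies in quadrant Q3. The divergence there is about -5, negative as expected for a sink.

Q3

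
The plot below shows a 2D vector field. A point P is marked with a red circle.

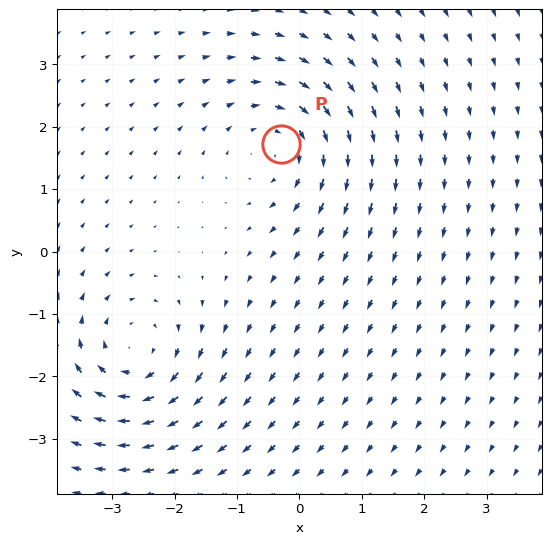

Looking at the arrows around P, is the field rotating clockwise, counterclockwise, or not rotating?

Near P at (-0.3, 1.7) the arrows circulate clockwise. The curl (z-component) there is about -4; negative curl means clockwise rotation.

clockwise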